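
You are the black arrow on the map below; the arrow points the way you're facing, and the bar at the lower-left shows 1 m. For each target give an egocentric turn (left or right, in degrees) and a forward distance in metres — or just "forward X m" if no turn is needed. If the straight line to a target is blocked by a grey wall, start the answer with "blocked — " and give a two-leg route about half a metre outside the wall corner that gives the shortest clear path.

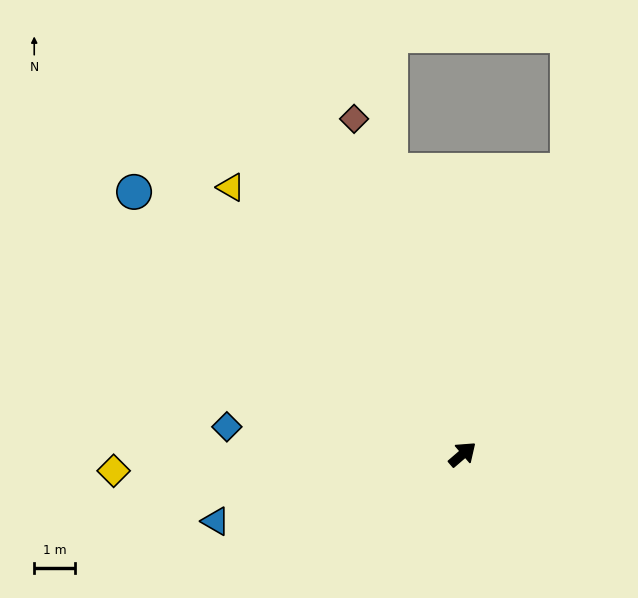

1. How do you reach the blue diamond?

turn left 133°, forward 5.8 m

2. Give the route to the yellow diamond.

turn left 142°, forward 8.6 m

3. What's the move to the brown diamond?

turn left 67°, forward 8.7 m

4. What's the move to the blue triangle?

turn left 154°, forward 6.3 m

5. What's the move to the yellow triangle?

turn left 90°, forward 8.7 m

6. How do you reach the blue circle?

turn left 101°, forward 10.3 m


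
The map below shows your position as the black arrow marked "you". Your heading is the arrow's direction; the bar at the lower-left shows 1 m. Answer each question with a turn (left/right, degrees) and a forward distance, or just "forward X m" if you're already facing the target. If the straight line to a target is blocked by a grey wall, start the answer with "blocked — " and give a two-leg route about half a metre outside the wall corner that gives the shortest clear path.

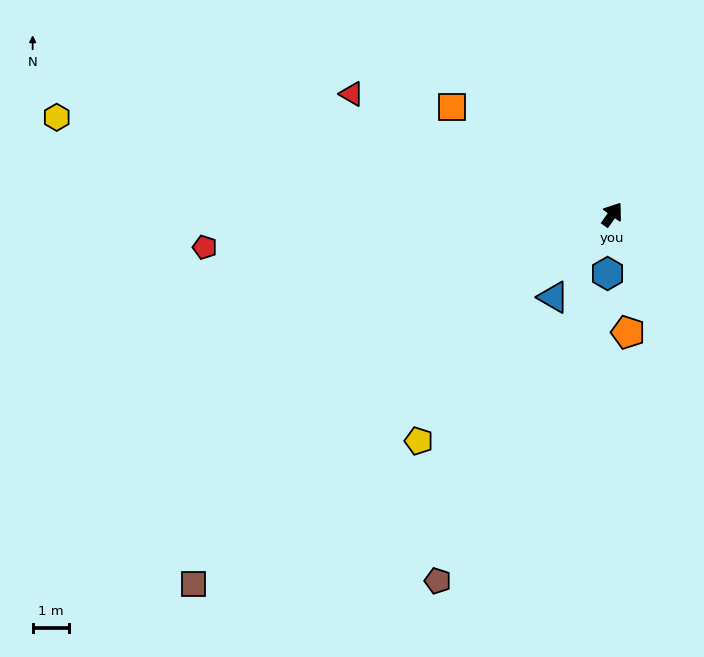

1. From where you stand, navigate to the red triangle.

turn left 100°, forward 7.8 m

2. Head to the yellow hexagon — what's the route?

turn left 115°, forward 15.4 m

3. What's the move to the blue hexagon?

turn right 149°, forward 1.6 m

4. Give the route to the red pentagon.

turn left 130°, forward 11.1 m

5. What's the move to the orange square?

turn left 91°, forward 5.2 m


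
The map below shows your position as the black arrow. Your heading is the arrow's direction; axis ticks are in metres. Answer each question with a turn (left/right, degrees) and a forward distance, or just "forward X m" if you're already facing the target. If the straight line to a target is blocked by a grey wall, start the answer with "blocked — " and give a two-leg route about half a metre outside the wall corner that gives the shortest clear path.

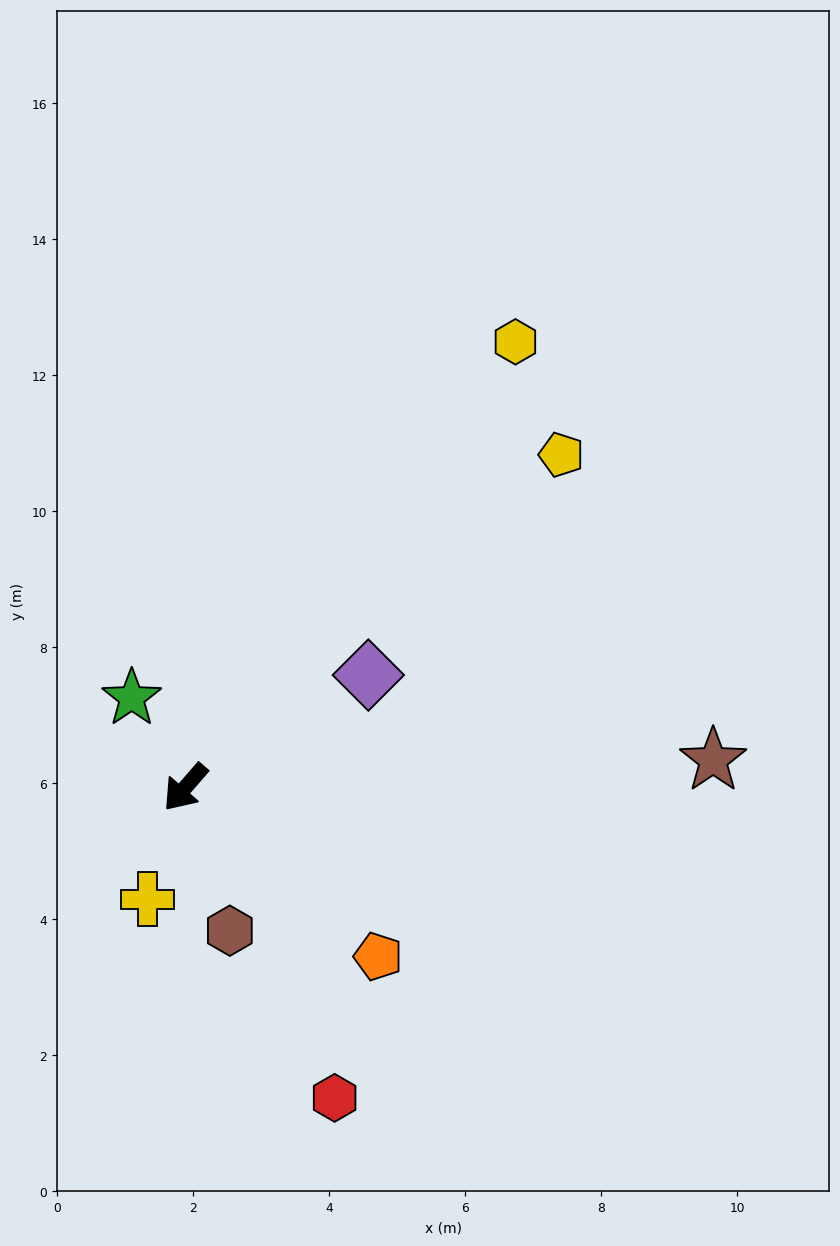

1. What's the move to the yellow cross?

turn left 22°, forward 1.7 m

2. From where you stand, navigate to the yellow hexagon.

turn right 176°, forward 8.2 m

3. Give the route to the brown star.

turn left 134°, forward 7.8 m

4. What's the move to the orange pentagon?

turn left 90°, forward 3.8 m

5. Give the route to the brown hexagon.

turn left 58°, forward 2.2 m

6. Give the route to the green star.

turn right 108°, forward 1.5 m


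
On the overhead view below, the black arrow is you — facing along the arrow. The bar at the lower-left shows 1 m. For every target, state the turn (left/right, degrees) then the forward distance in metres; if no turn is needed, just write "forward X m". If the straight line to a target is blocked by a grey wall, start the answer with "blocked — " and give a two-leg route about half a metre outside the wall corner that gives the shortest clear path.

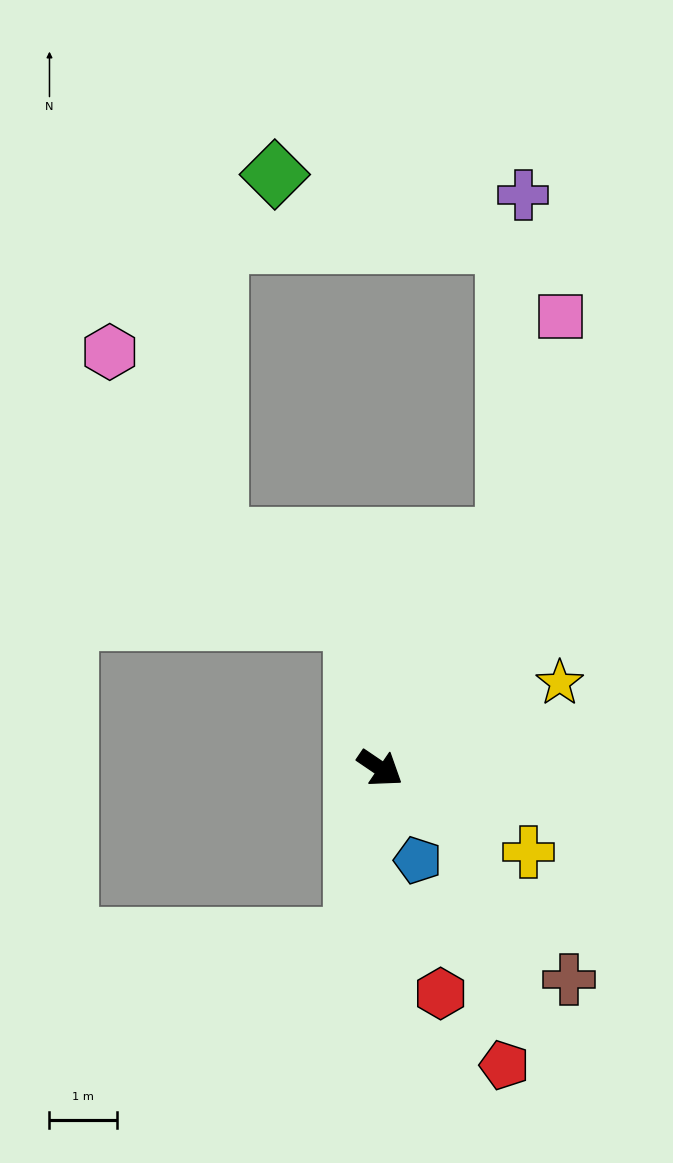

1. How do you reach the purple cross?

blocked — turn left 96°, forward 3.9 m, then turn left 25°, forward 5.1 m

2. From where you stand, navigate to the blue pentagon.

turn right 34°, forward 1.5 m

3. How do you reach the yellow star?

turn left 60°, forward 3.0 m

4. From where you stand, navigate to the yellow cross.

turn left 5°, forward 2.5 m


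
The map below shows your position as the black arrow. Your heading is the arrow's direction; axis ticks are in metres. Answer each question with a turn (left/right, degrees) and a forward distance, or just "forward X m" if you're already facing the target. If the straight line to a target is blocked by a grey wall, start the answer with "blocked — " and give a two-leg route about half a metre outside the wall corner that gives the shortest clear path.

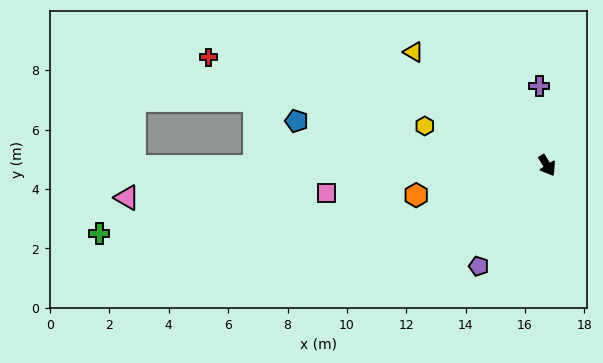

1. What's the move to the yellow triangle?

turn right 162°, forward 5.9 m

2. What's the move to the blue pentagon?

turn right 132°, forward 8.6 m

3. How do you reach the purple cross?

turn left 154°, forward 2.7 m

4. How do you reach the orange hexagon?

turn right 109°, forward 4.5 m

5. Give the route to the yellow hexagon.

turn right 140°, forward 4.3 m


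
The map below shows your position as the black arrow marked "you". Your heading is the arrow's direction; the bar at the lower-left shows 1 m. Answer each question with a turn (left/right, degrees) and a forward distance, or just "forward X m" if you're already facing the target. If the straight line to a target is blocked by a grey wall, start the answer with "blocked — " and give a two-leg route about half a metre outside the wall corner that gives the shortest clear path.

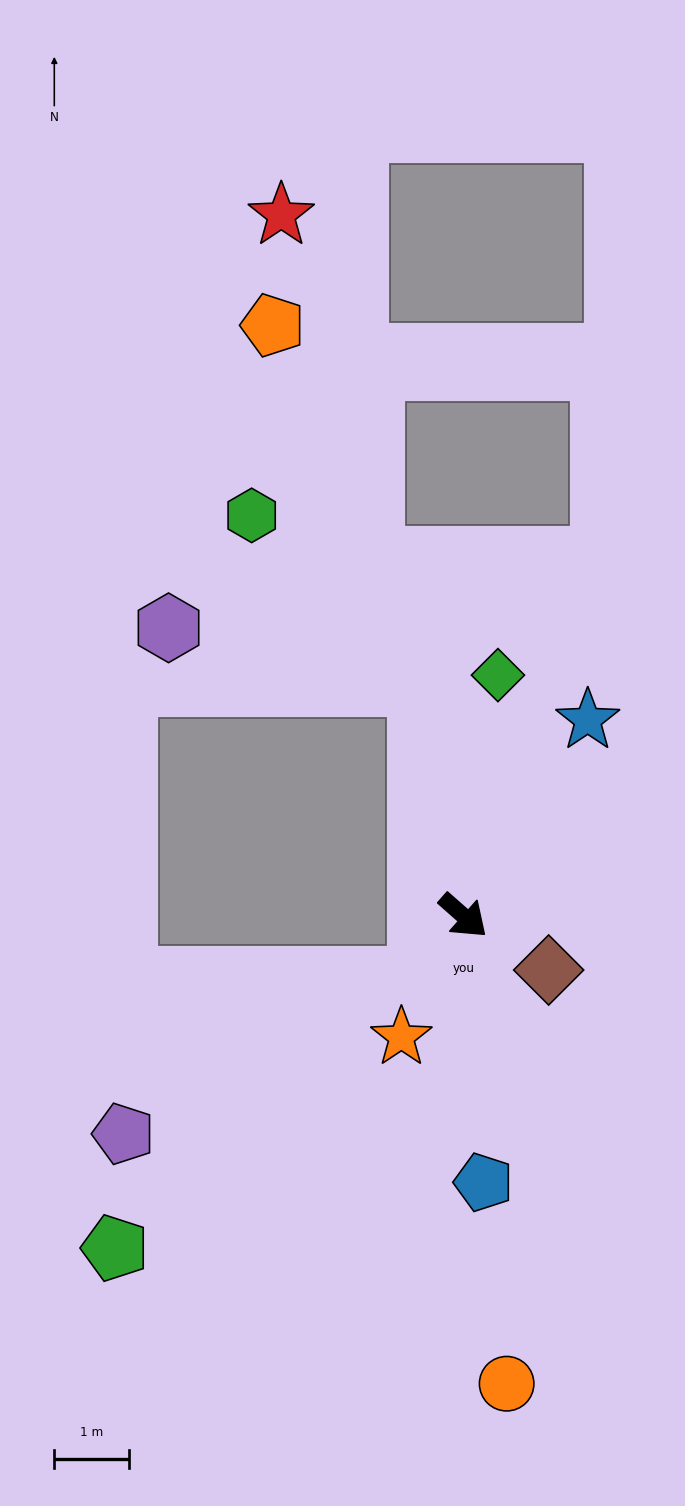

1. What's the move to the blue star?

turn left 99°, forward 3.1 m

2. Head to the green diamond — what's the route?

turn left 123°, forward 3.3 m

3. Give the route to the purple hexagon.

blocked — turn left 142°, forward 3.2 m, then turn left 67°, forward 3.5 m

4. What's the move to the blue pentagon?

turn right 44°, forward 3.6 m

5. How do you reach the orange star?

turn right 76°, forward 1.8 m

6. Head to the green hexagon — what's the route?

blocked — turn left 142°, forward 3.2 m, then turn left 34°, forward 3.2 m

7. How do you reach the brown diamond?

turn left 9°, forward 1.4 m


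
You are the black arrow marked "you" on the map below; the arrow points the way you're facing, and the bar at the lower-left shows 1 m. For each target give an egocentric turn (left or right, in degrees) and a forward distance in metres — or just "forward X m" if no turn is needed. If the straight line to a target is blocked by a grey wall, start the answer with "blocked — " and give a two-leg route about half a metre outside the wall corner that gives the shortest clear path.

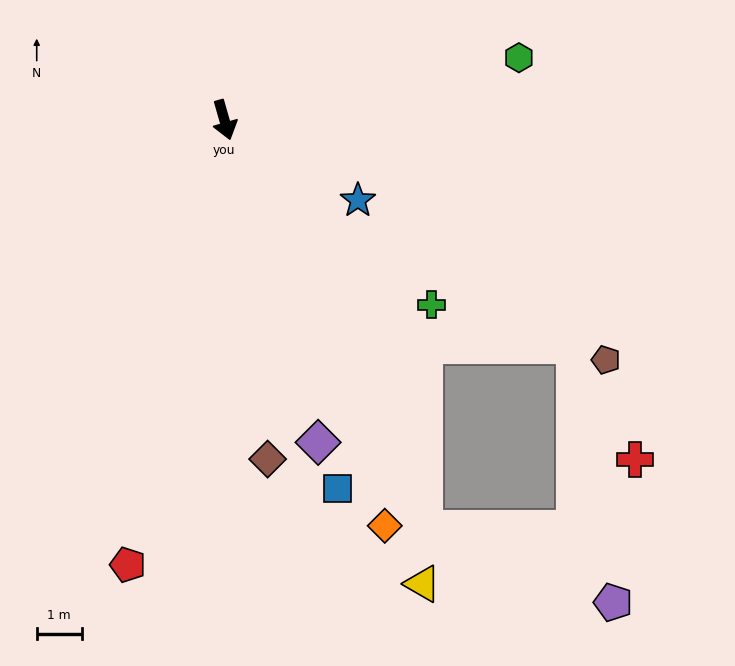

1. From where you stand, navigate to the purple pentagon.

blocked — turn left 10°, forward 10.2 m, then turn left 43°, forward 4.5 m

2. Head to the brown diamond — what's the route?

turn right 9°, forward 7.6 m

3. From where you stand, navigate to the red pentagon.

turn right 28°, forward 10.2 m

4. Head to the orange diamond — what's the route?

turn left 6°, forward 9.7 m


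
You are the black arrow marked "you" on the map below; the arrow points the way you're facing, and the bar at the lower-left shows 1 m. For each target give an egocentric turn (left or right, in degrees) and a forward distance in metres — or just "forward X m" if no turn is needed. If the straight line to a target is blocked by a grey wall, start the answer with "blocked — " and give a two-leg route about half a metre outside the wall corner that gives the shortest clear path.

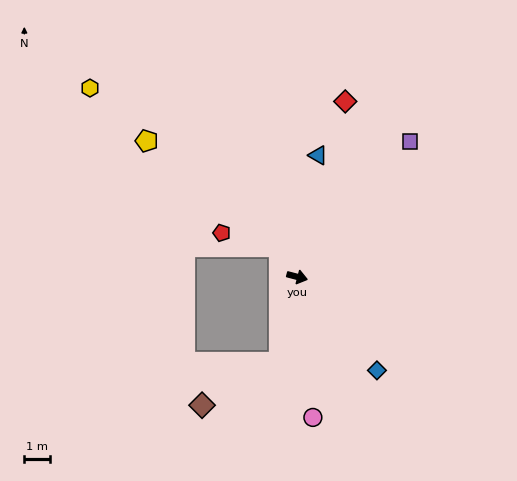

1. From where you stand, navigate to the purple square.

turn left 65°, forward 7.0 m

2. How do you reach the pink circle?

turn right 69°, forward 5.6 m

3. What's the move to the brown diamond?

blocked — turn right 87°, forward 3.5 m, then turn right 50°, forward 3.5 m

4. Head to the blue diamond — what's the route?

turn right 35°, forward 4.9 m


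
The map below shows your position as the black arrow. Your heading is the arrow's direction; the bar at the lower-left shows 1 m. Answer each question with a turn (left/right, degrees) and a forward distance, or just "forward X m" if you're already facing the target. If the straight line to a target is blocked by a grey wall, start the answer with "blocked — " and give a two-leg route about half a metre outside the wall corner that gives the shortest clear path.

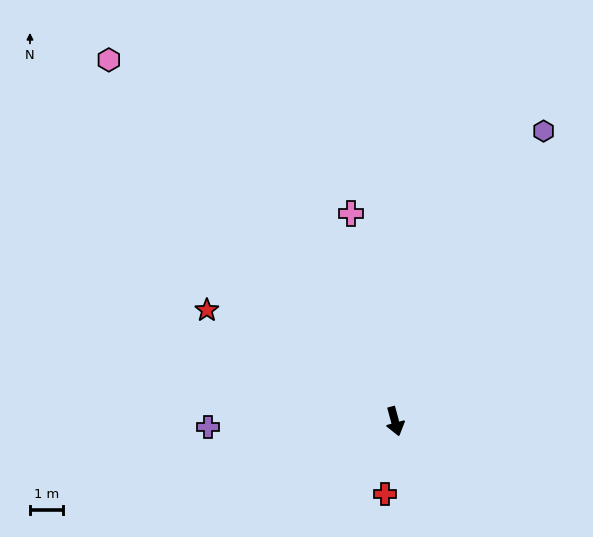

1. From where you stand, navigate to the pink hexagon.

turn right 157°, forward 14.1 m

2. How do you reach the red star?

turn right 136°, forward 6.7 m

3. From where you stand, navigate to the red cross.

turn right 23°, forward 2.2 m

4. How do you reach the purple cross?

turn right 103°, forward 5.7 m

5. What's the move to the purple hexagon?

turn left 138°, forward 10.0 m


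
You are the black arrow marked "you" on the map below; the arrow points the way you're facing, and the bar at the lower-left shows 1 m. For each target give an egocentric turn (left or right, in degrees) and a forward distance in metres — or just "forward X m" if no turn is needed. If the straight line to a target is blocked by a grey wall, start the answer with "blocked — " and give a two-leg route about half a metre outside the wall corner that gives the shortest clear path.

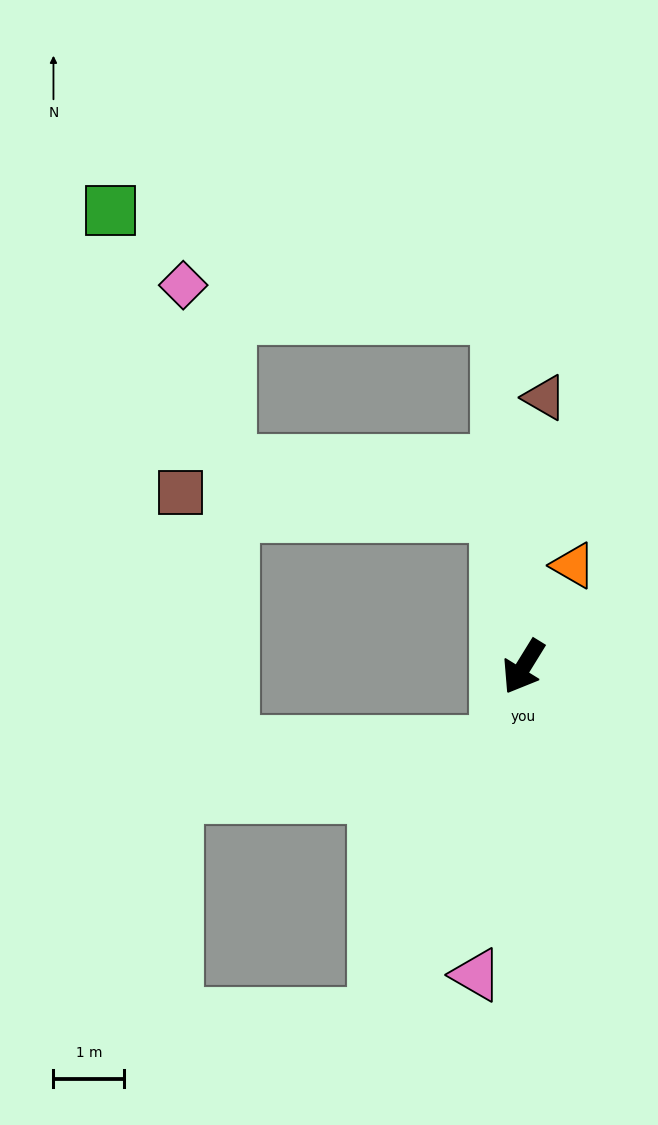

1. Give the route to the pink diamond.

blocked — turn right 145°, forward 5.0 m, then turn left 81°, forward 4.5 m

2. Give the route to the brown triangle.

turn right 153°, forward 3.8 m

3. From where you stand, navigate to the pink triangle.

turn left 23°, forward 4.4 m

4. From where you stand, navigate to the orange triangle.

turn right 174°, forward 1.6 m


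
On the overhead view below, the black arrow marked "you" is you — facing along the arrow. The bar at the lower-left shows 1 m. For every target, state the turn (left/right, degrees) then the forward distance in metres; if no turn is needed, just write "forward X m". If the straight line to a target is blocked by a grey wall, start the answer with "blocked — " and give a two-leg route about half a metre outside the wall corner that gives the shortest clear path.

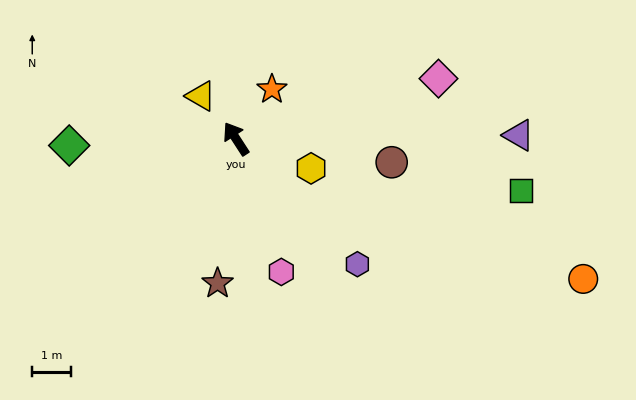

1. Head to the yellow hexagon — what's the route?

turn right 144°, forward 2.1 m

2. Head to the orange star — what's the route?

turn right 69°, forward 1.6 m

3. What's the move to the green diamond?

turn left 59°, forward 4.3 m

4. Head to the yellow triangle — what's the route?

turn left 7°, forward 1.4 m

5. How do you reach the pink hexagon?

turn left 166°, forward 3.6 m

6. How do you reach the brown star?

turn left 140°, forward 3.8 m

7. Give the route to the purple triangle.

turn right 122°, forward 7.3 m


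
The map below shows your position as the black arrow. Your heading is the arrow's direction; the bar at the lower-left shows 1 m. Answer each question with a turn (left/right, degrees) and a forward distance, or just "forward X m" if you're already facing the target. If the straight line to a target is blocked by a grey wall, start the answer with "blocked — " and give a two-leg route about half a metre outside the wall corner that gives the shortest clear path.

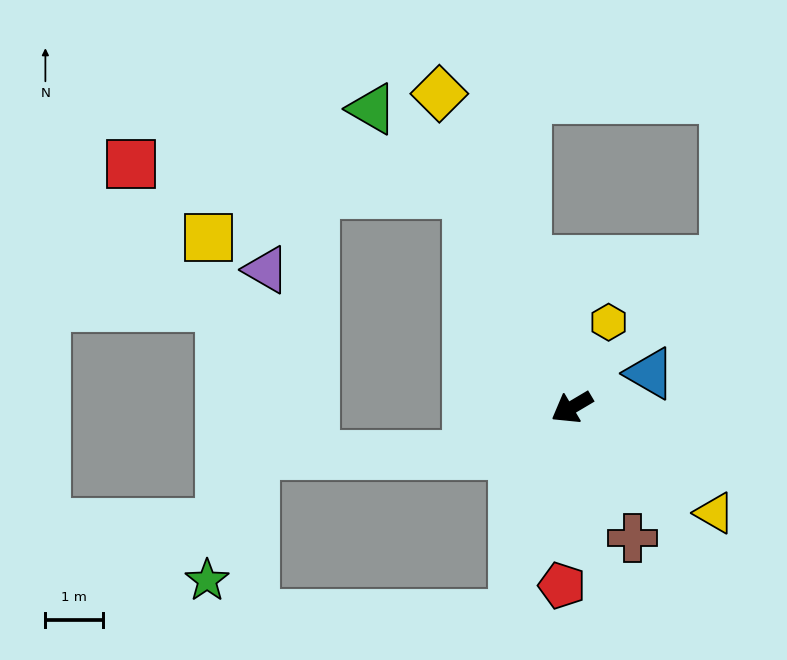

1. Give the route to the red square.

blocked — turn right 95°, forward 4.1 m, then turn left 59°, forward 5.8 m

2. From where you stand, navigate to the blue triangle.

turn left 173°, forward 1.5 m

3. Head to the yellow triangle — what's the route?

turn left 113°, forward 3.1 m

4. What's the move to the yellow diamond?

turn right 98°, forward 5.9 m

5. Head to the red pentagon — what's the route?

turn left 56°, forward 3.1 m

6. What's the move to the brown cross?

turn left 84°, forward 2.5 m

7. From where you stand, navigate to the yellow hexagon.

turn right 144°, forward 1.6 m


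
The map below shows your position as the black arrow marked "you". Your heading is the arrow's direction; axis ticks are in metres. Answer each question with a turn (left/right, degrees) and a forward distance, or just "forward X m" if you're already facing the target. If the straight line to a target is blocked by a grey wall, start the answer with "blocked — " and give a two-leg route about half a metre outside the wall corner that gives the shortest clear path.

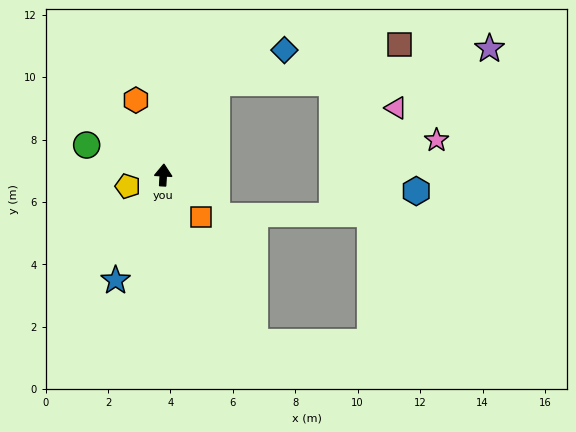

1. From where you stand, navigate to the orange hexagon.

turn left 23°, forward 2.6 m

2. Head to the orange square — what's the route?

turn right 134°, forward 1.8 m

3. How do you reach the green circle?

turn left 72°, forward 2.6 m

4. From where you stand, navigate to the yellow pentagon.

turn left 111°, forward 1.2 m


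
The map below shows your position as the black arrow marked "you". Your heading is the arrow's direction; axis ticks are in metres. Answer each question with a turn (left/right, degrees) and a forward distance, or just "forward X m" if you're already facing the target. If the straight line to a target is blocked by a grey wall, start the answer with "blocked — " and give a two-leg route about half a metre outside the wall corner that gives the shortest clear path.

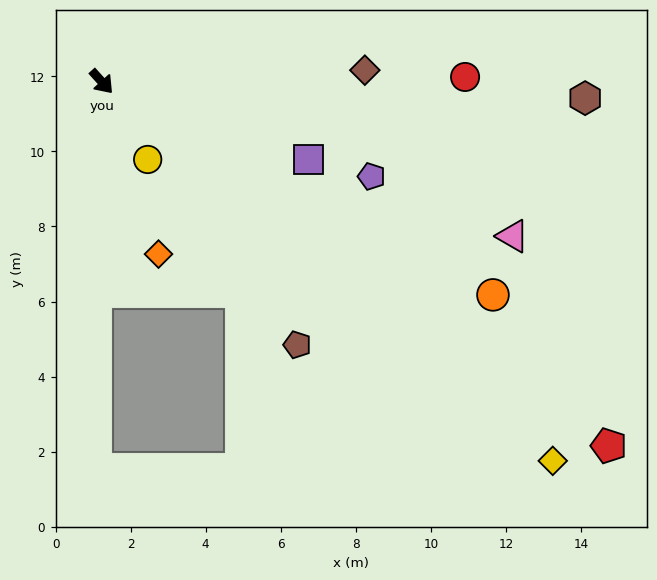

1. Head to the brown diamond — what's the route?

turn left 51°, forward 7.0 m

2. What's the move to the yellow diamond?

turn left 8°, forward 15.7 m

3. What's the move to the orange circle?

turn left 19°, forward 11.9 m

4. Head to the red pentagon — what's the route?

turn left 12°, forward 16.6 m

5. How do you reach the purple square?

turn left 27°, forward 5.9 m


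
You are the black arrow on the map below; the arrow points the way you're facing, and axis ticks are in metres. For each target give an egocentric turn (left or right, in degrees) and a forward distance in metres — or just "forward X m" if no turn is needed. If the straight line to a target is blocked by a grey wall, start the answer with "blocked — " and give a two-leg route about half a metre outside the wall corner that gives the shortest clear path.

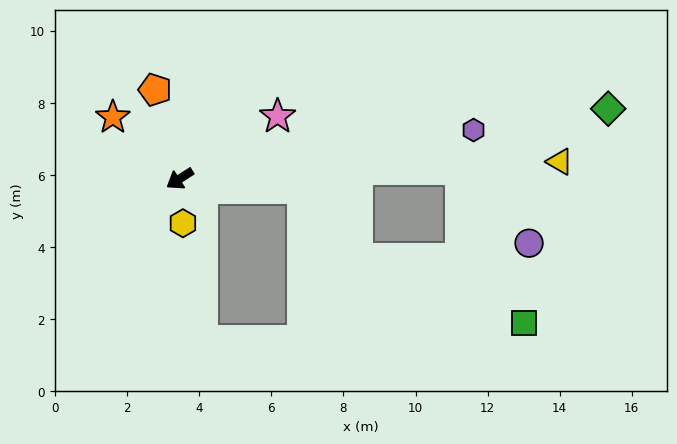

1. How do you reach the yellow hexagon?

turn left 61°, forward 1.2 m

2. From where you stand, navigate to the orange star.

turn right 75°, forward 2.5 m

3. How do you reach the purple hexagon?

turn left 157°, forward 8.3 m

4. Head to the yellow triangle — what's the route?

turn left 150°, forward 10.6 m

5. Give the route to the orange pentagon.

turn right 107°, forward 2.6 m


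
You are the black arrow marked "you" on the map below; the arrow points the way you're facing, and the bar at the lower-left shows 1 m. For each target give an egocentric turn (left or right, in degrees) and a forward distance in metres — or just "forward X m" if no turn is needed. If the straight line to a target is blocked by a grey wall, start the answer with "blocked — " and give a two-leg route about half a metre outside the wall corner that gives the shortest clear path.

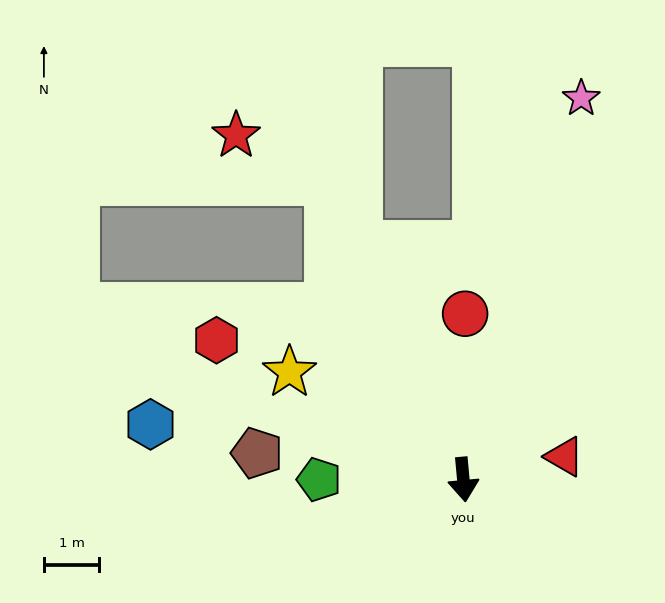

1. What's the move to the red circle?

turn left 174°, forward 3.0 m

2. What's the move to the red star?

blocked — turn right 161°, forward 5.9 m, then turn left 39°, forward 1.9 m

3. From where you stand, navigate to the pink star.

turn left 158°, forward 7.2 m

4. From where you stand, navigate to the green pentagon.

turn right 95°, forward 2.6 m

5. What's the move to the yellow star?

turn right 127°, forward 3.7 m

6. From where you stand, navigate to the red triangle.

turn left 98°, forward 1.9 m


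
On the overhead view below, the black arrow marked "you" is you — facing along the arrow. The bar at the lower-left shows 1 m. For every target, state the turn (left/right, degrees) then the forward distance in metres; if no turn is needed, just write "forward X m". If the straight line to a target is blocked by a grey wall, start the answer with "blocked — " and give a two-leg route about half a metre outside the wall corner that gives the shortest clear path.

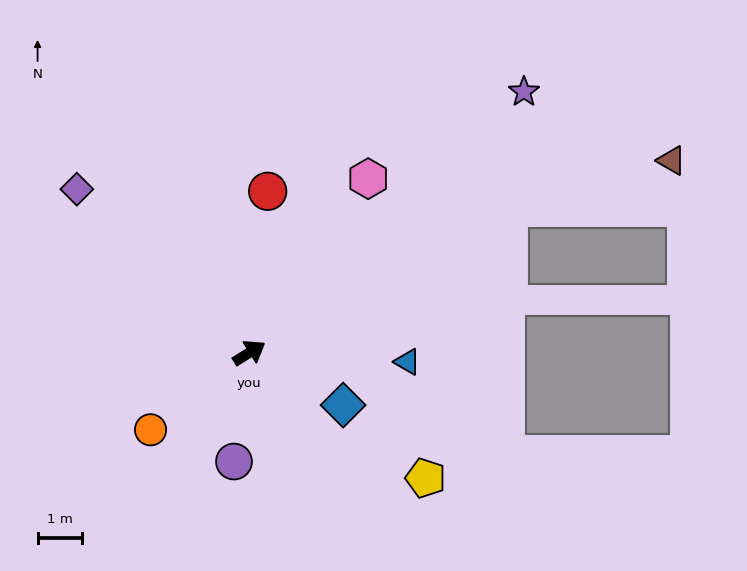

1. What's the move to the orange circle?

turn right 174°, forward 2.8 m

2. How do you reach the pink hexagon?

turn left 24°, forward 4.7 m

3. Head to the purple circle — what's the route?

turn right 130°, forward 2.5 m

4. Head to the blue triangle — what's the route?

turn right 35°, forward 3.5 m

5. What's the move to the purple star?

turn left 12°, forward 8.5 m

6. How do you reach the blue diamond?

turn right 61°, forward 2.4 m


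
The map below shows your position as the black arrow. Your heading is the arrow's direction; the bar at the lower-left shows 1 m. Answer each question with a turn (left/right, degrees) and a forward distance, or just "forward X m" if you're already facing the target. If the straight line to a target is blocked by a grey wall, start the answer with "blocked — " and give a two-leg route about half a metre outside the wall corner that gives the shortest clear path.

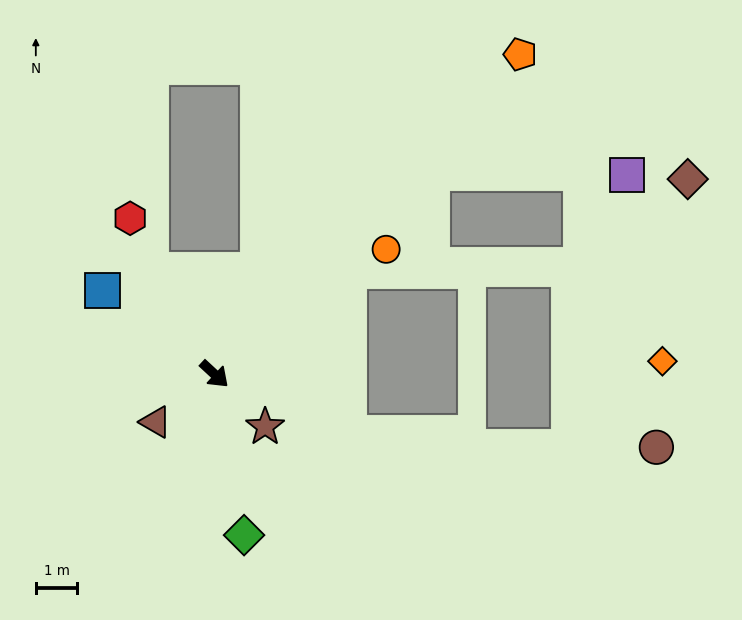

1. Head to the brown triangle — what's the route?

turn right 98°, forward 1.8 m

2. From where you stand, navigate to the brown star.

turn right 3°, forward 1.8 m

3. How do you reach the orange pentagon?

turn left 89°, forward 10.6 m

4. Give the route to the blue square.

turn right 174°, forward 3.3 m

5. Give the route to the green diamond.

turn right 37°, forward 3.9 m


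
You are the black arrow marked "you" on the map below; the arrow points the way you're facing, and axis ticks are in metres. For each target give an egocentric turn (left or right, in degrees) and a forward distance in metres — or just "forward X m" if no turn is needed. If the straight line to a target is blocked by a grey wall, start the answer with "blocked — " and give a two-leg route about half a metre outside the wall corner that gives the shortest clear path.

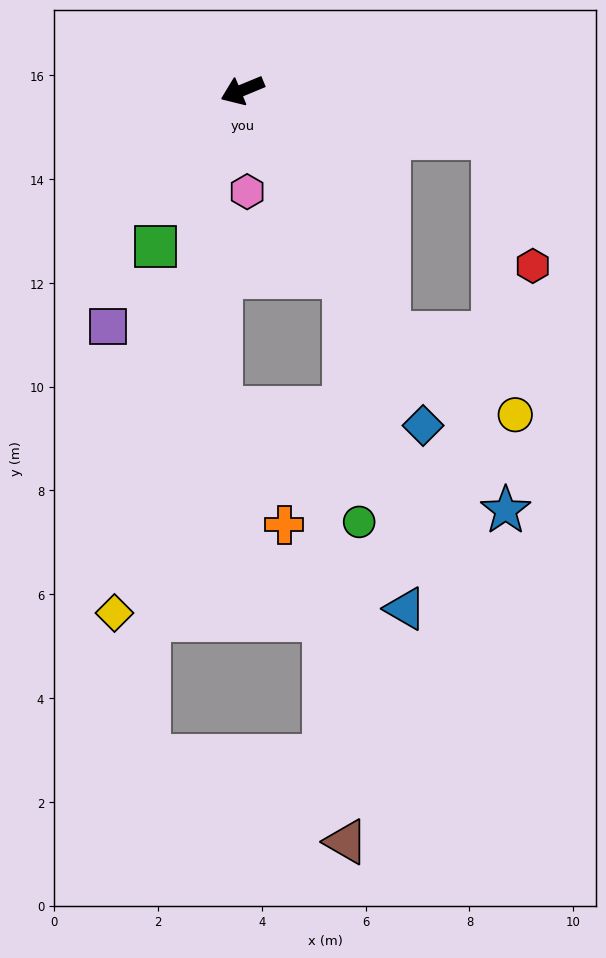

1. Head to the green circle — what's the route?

blocked — turn left 96°, forward 4.1 m, then turn right 25°, forward 4.7 m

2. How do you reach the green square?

turn left 38°, forward 3.4 m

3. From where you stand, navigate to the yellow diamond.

turn left 54°, forward 10.4 m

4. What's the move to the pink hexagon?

turn left 70°, forward 2.0 m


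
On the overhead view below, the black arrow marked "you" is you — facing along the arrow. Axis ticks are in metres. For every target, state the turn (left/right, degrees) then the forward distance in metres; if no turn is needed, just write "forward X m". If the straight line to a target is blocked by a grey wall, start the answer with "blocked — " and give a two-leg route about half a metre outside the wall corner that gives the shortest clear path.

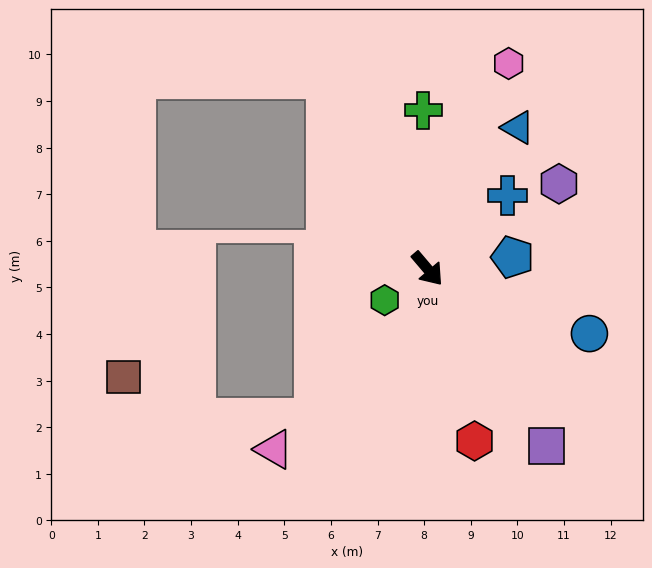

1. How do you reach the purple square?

turn right 6°, forward 4.6 m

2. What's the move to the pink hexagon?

turn left 118°, forward 4.7 m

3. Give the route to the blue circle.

turn left 28°, forward 3.7 m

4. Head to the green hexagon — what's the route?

turn right 94°, forward 1.1 m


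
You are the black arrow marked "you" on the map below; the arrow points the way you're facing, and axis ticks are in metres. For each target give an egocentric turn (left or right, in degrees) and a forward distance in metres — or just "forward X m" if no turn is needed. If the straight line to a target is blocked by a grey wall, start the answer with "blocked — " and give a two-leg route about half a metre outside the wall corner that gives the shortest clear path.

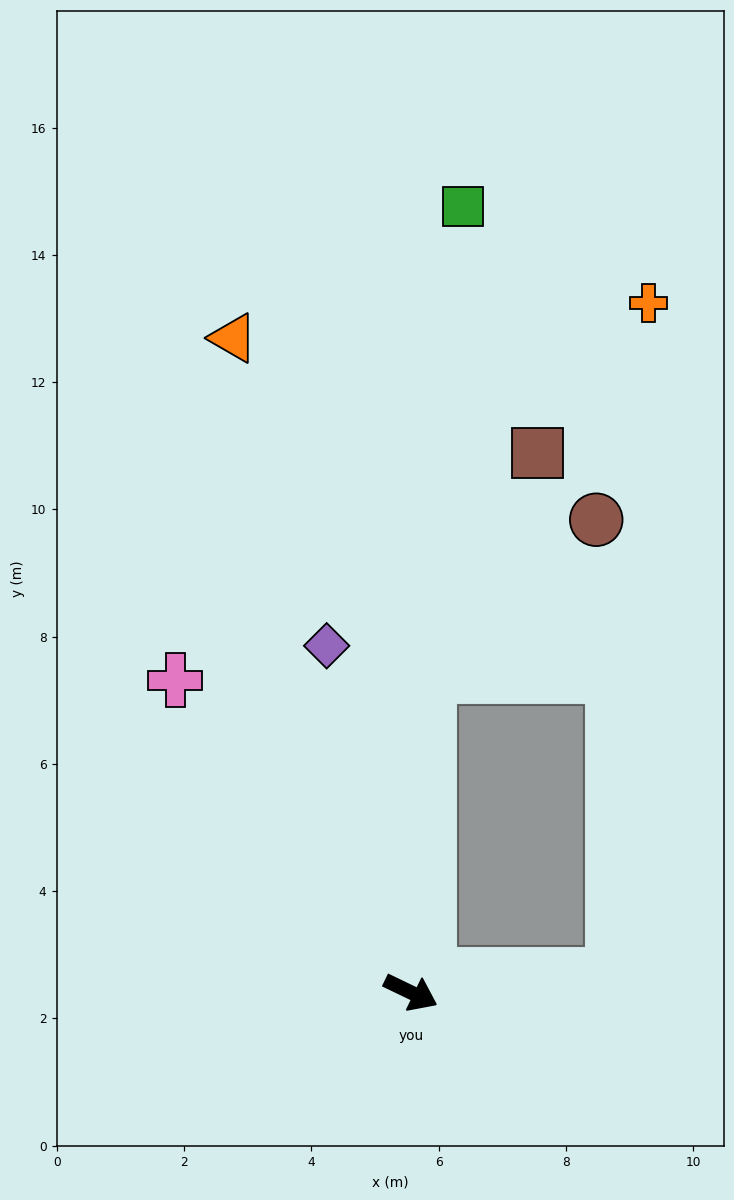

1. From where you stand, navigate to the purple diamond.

turn left 129°, forward 5.6 m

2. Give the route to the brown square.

blocked — turn left 112°, forward 5.0 m, then turn right 22°, forward 3.9 m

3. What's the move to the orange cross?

blocked — turn left 31°, forward 3.2 m, then turn left 82°, forward 10.6 m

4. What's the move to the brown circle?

blocked — turn left 112°, forward 5.0 m, then turn right 43°, forward 3.6 m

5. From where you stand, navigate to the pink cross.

turn left 153°, forward 6.1 m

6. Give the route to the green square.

turn left 112°, forward 12.4 m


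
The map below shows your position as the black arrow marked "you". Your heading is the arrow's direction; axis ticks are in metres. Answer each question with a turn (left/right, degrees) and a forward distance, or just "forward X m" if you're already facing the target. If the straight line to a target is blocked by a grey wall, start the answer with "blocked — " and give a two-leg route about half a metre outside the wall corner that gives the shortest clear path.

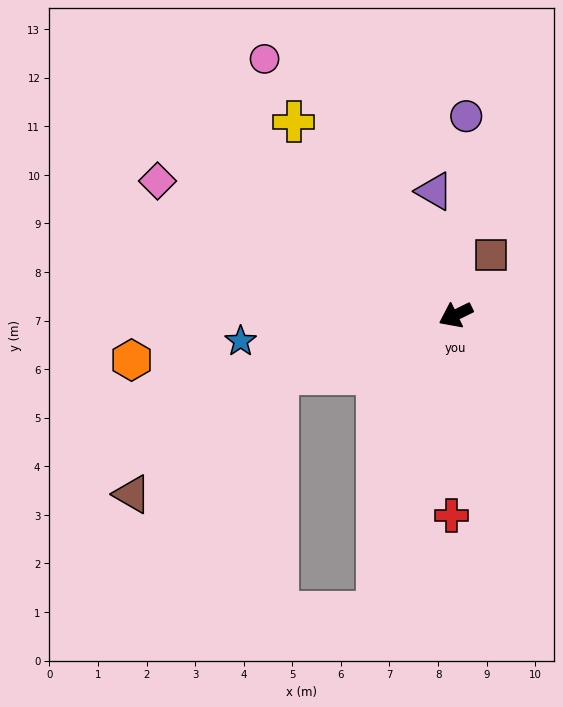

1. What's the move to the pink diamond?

turn right 50°, forward 6.7 m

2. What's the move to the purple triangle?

turn right 106°, forward 2.6 m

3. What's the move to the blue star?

turn right 19°, forward 4.5 m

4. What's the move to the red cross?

turn left 63°, forward 4.1 m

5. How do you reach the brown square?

turn right 147°, forward 1.4 m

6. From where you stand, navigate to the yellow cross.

turn right 76°, forward 5.2 m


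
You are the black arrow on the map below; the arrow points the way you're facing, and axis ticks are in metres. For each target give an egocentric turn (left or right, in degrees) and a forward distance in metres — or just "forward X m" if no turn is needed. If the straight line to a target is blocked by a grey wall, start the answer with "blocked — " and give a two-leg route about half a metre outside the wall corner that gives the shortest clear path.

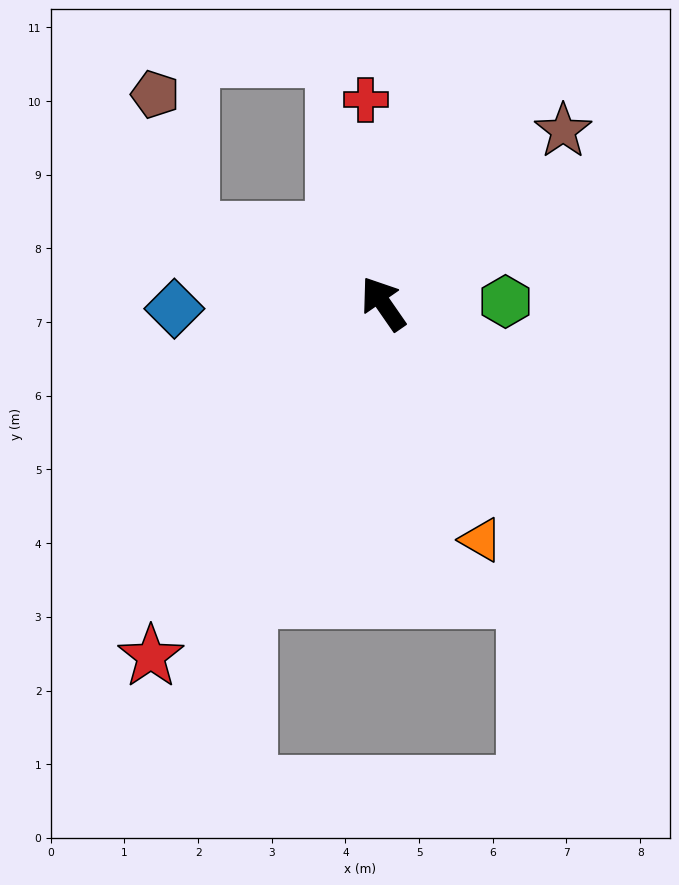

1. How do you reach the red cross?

turn right 30°, forward 2.8 m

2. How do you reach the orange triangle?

turn left 168°, forward 3.5 m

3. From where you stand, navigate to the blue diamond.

turn left 57°, forward 2.8 m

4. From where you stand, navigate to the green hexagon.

turn right 124°, forward 1.7 m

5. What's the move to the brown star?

turn right 81°, forward 3.4 m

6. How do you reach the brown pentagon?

blocked — turn left 36°, forward 2.8 m, then turn right 57°, forward 1.9 m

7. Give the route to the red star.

turn left 112°, forward 5.7 m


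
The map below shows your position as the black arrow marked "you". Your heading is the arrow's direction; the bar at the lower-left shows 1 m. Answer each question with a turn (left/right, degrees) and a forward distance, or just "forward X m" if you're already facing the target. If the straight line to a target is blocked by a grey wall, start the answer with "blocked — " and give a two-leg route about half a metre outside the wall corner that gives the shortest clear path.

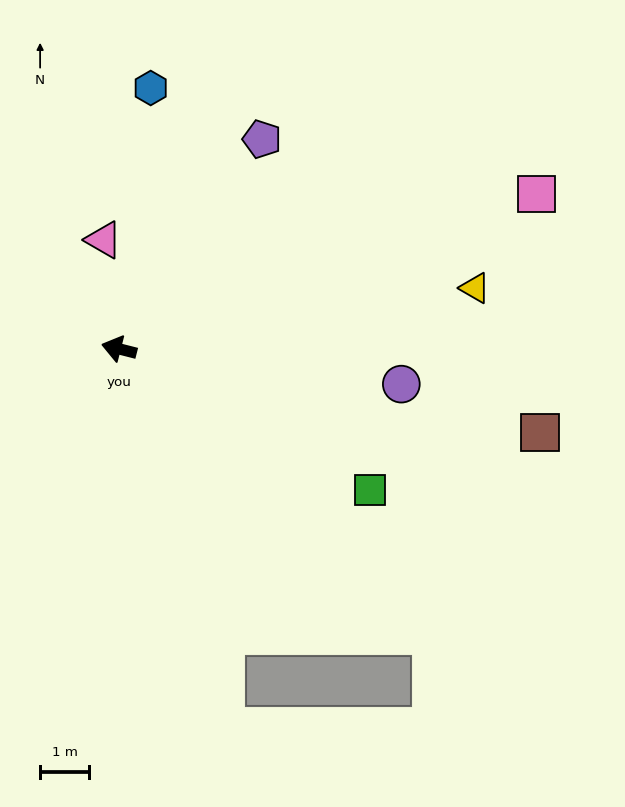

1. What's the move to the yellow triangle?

turn right 156°, forward 7.4 m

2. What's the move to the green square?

turn left 165°, forward 5.9 m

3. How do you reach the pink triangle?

turn right 68°, forward 2.3 m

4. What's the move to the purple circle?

turn right 173°, forward 5.8 m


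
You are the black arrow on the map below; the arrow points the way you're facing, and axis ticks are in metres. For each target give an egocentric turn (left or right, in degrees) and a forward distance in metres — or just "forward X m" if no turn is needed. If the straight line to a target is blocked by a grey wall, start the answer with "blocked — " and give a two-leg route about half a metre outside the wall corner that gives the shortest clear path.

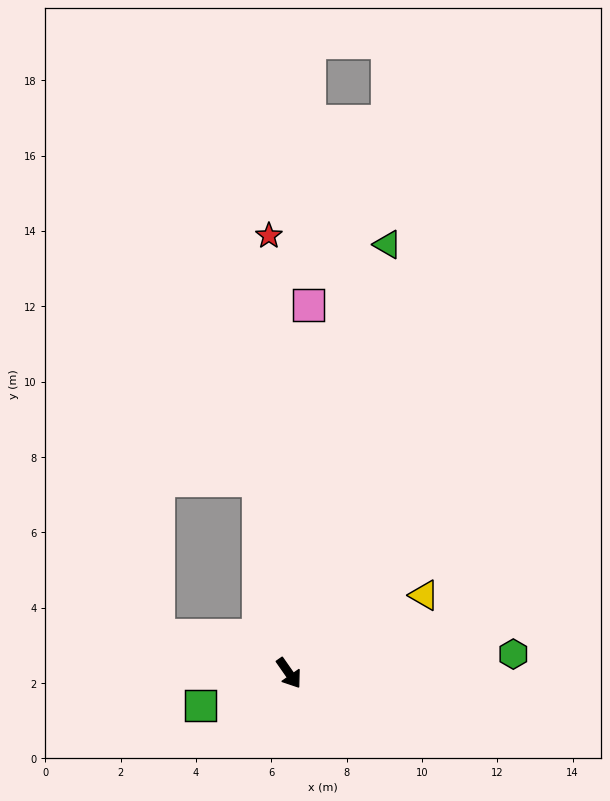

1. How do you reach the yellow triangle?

turn left 85°, forward 4.1 m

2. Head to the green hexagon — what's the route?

turn left 60°, forward 6.0 m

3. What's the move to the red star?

turn left 148°, forward 11.6 m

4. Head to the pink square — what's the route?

turn left 142°, forward 9.8 m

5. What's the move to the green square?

turn right 105°, forward 2.5 m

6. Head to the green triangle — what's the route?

turn left 132°, forward 11.7 m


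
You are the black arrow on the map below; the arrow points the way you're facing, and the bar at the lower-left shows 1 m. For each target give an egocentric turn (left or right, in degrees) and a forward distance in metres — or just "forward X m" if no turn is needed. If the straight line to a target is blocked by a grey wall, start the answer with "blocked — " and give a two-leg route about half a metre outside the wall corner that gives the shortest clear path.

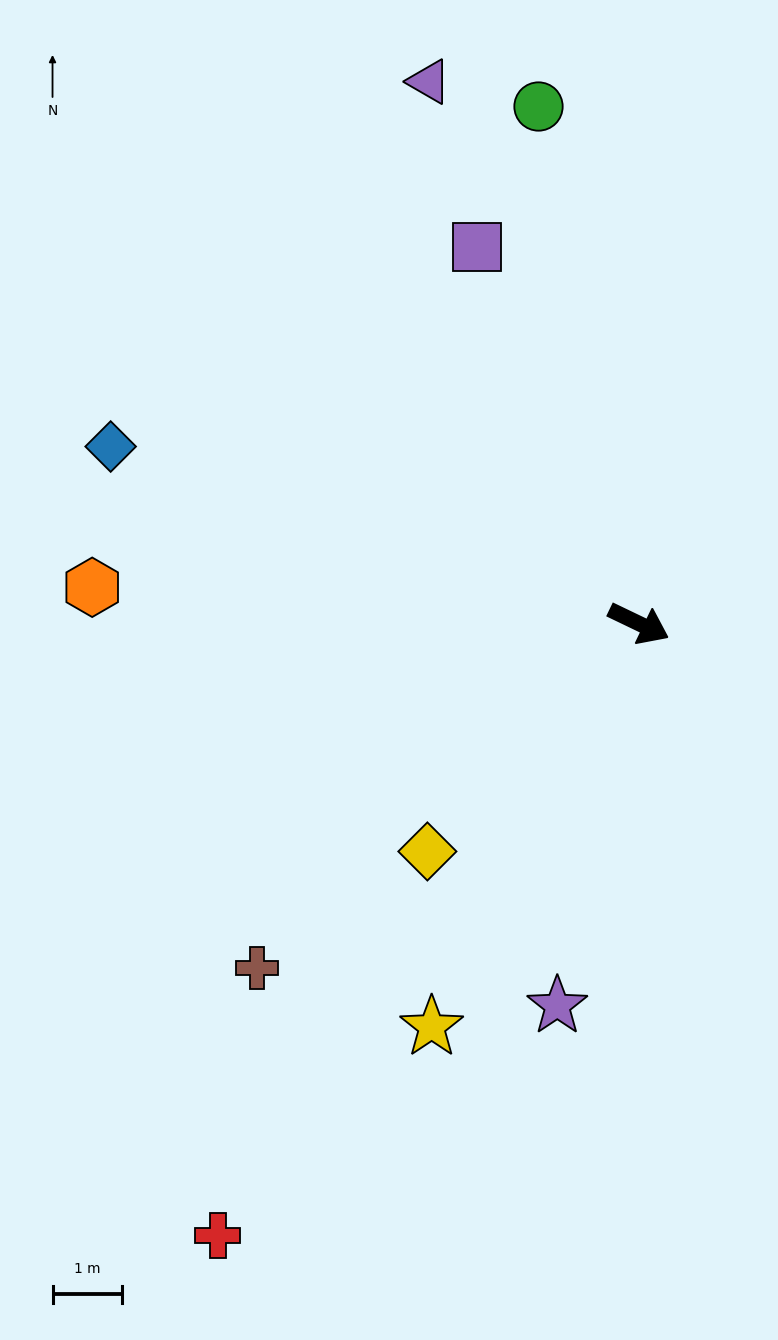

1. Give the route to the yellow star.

turn right 92°, forward 6.6 m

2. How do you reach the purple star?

turn right 76°, forward 5.6 m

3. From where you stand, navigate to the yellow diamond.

turn right 107°, forward 4.5 m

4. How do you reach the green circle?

turn left 127°, forward 7.6 m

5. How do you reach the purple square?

turn left 139°, forward 5.9 m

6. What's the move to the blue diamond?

turn right 173°, forward 8.0 m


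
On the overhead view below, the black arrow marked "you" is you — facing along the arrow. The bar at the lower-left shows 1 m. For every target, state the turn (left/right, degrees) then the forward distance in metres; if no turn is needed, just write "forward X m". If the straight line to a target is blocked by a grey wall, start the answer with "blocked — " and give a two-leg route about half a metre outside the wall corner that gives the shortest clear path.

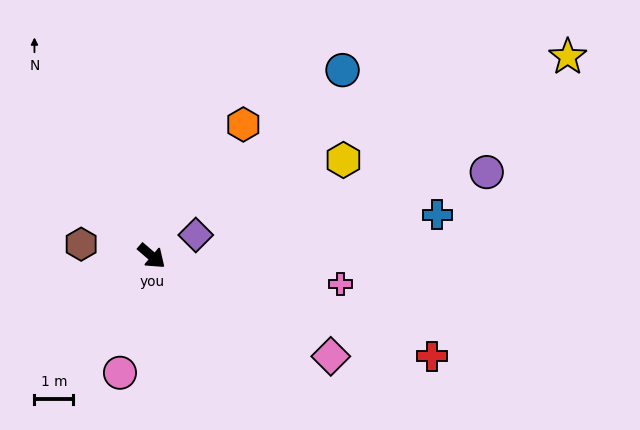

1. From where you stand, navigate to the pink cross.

turn left 32°, forward 4.9 m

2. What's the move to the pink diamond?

turn left 11°, forward 5.3 m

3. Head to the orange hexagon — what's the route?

turn left 96°, forward 4.1 m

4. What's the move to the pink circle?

turn right 65°, forward 3.1 m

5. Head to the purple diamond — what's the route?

turn left 66°, forward 1.3 m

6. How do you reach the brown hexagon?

turn right 149°, forward 1.8 m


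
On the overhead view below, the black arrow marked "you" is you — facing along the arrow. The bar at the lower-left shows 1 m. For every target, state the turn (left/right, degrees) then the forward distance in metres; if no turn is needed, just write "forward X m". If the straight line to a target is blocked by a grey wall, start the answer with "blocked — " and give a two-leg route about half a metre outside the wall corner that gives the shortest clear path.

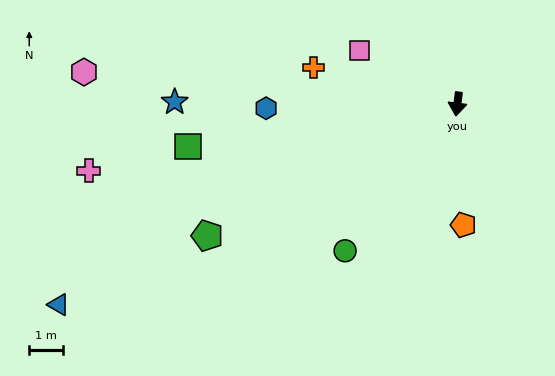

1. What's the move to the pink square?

turn right 111°, forward 3.3 m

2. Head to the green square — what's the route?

turn right 74°, forward 8.1 m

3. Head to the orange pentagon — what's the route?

turn left 10°, forward 3.6 m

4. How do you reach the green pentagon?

turn right 55°, forward 8.4 m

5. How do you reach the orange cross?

turn right 97°, forward 4.4 m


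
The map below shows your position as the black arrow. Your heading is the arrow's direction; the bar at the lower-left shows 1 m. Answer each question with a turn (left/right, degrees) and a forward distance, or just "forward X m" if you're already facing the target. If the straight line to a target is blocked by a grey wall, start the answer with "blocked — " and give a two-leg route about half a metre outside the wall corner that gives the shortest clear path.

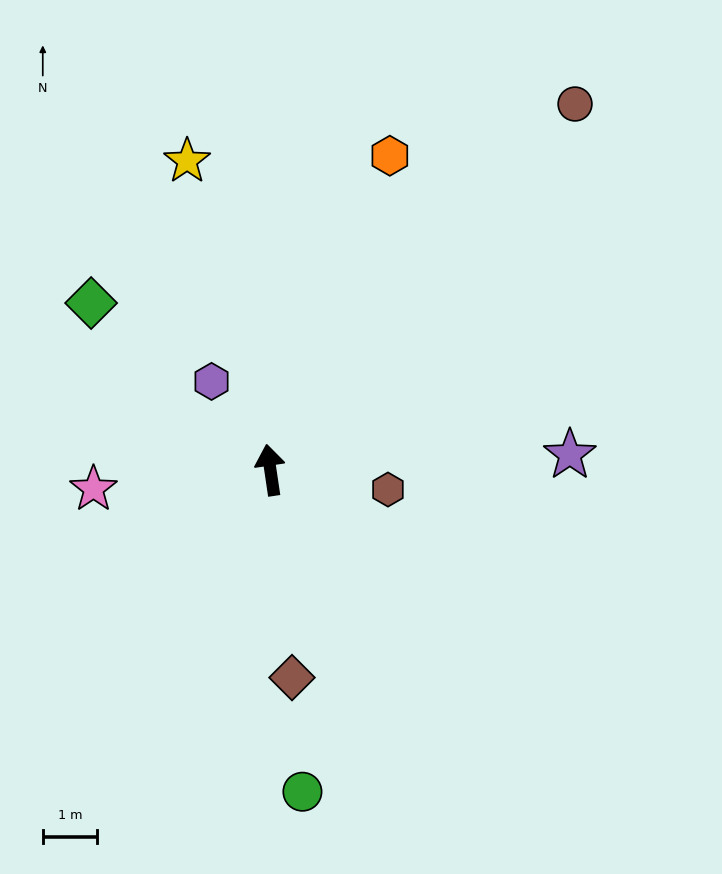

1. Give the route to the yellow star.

turn left 7°, forward 5.9 m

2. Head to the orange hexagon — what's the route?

turn right 29°, forward 6.2 m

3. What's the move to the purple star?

turn right 96°, forward 5.5 m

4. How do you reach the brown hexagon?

turn right 108°, forward 2.2 m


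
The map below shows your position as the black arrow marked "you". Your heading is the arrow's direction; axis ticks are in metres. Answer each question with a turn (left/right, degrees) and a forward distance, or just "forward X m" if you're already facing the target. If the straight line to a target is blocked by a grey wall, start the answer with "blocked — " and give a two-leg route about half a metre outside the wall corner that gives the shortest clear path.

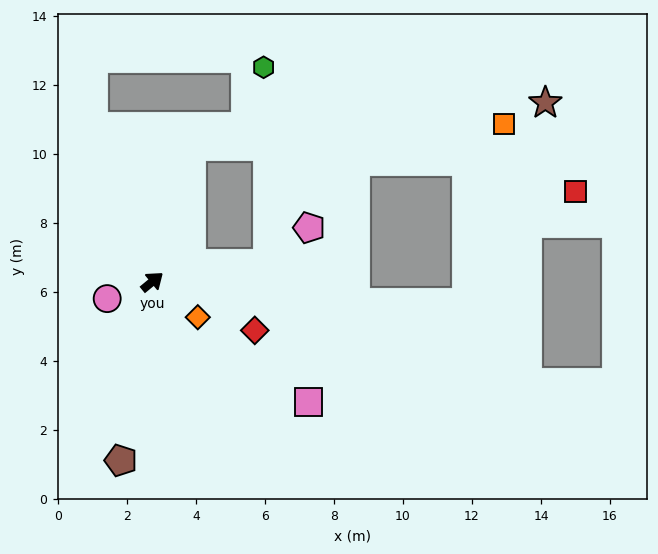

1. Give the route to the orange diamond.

turn right 77°, forward 1.7 m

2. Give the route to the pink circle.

turn left 161°, forward 1.4 m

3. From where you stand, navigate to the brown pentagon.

turn right 139°, forward 5.3 m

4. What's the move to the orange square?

blocked — turn left 34°, forward 4.1 m, then turn right 69°, forward 9.1 m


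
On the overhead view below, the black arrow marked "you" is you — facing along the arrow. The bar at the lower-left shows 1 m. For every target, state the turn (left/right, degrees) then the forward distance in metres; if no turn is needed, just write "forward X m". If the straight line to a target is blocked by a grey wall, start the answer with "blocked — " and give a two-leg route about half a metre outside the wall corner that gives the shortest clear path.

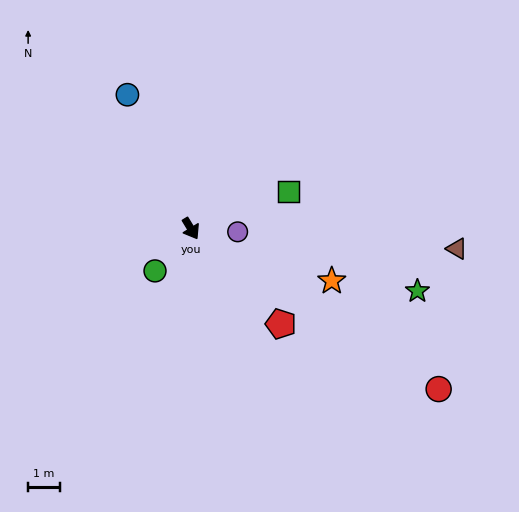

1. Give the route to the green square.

turn left 79°, forward 3.3 m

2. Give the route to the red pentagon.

turn left 12°, forward 4.1 m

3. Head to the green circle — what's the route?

turn right 72°, forward 1.7 m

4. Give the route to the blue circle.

turn left 174°, forward 4.6 m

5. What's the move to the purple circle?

turn left 55°, forward 1.5 m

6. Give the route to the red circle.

turn left 26°, forward 9.2 m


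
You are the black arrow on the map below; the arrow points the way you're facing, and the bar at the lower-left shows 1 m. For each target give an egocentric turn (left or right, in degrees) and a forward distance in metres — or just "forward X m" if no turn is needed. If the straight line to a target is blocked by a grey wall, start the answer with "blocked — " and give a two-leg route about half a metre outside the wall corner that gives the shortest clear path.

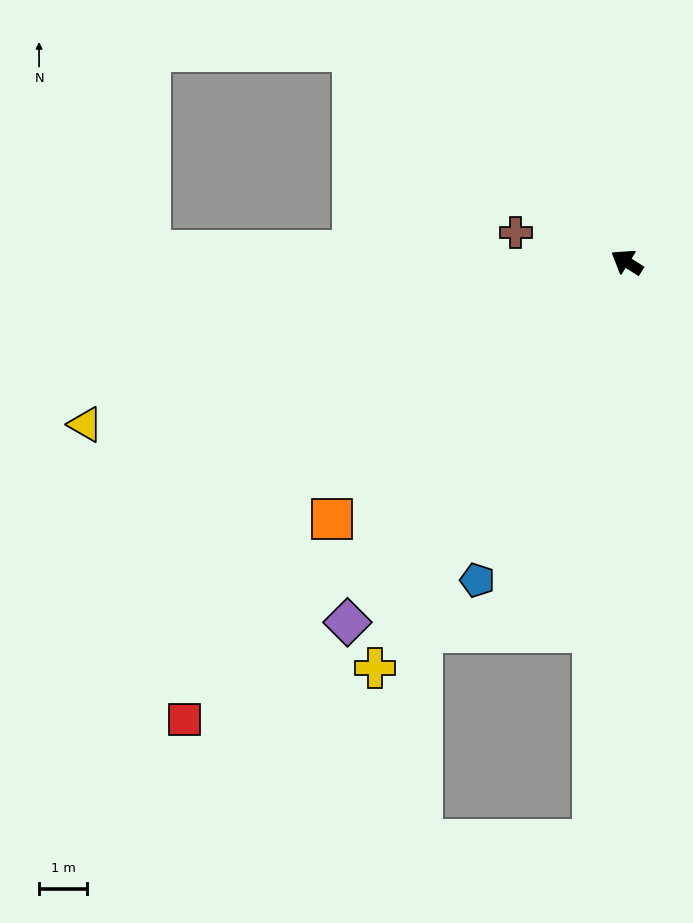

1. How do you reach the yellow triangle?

turn left 49°, forward 11.8 m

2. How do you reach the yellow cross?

turn left 91°, forward 10.0 m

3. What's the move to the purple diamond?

turn left 85°, forward 9.5 m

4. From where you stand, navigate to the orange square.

turn left 74°, forward 8.2 m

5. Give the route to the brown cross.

turn left 18°, forward 2.4 m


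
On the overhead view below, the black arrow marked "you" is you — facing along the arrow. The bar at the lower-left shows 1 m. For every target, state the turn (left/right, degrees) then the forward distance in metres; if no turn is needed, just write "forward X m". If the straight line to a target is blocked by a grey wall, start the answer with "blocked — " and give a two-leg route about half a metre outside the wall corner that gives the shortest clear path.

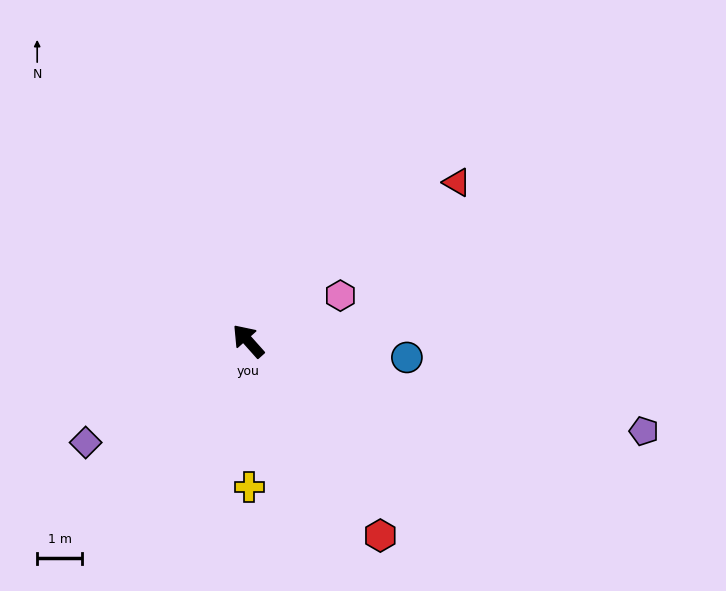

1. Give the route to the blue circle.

turn right 138°, forward 3.5 m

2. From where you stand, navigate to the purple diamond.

turn left 80°, forward 4.2 m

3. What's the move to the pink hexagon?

turn right 106°, forward 2.3 m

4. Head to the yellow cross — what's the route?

turn left 139°, forward 3.2 m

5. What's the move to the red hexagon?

turn left 172°, forward 5.2 m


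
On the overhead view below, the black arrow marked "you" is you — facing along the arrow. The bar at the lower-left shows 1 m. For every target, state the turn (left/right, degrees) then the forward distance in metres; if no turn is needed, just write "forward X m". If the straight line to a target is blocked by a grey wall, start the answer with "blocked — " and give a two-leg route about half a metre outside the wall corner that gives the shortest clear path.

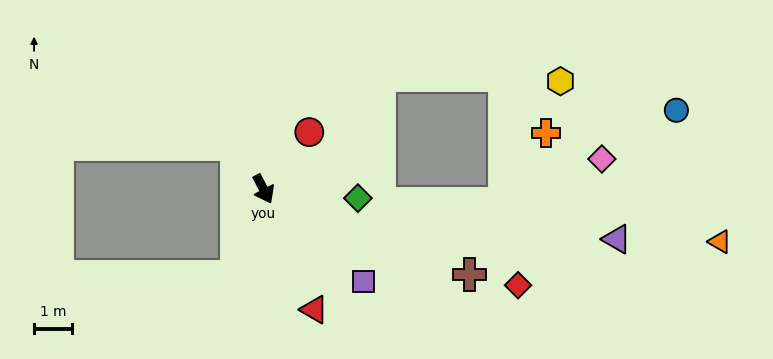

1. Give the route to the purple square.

turn left 20°, forward 3.5 m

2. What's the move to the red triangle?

turn right 5°, forward 3.4 m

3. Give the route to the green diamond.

turn left 57°, forward 2.5 m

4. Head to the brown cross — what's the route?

turn left 40°, forward 5.8 m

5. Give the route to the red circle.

turn left 114°, forward 1.9 m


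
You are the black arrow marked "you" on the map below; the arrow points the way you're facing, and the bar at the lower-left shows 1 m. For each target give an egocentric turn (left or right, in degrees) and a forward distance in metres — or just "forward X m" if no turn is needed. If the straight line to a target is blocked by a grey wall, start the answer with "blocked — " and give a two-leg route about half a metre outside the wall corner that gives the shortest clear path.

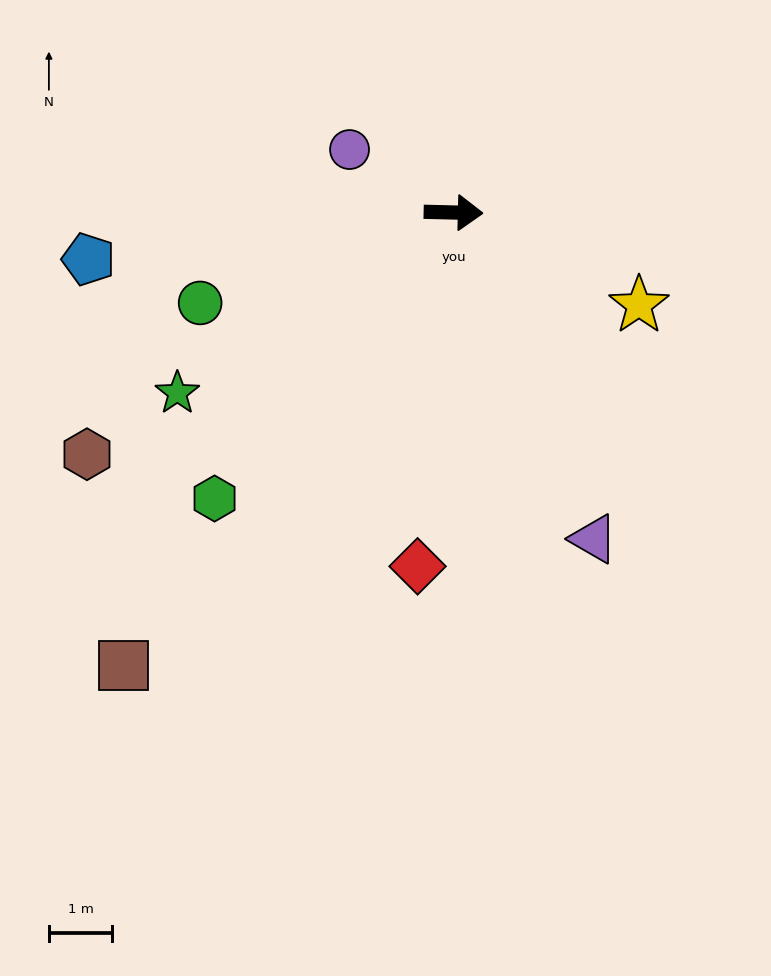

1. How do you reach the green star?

turn right 145°, forward 5.2 m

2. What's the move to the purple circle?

turn left 150°, forward 1.9 m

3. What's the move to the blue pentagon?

turn right 171°, forward 5.8 m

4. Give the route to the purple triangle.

turn right 65°, forward 5.6 m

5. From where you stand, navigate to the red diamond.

turn right 94°, forward 5.6 m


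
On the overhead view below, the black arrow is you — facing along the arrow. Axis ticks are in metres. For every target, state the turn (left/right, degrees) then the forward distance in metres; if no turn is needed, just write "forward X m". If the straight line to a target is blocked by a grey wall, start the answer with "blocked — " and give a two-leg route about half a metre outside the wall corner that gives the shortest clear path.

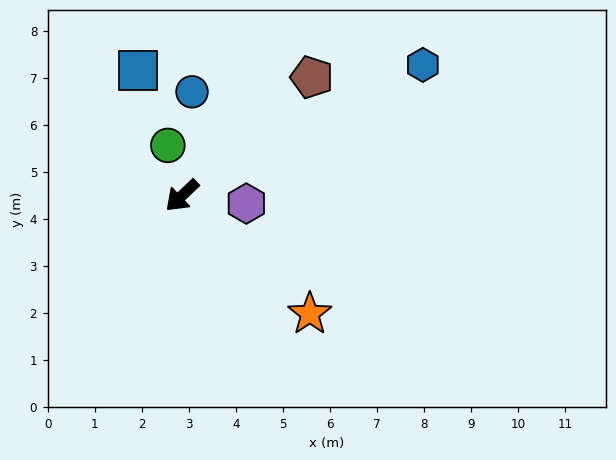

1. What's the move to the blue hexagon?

turn left 165°, forward 5.8 m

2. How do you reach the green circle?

turn right 118°, forward 1.1 m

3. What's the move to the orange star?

turn left 94°, forward 3.7 m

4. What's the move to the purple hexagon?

turn left 130°, forward 1.4 m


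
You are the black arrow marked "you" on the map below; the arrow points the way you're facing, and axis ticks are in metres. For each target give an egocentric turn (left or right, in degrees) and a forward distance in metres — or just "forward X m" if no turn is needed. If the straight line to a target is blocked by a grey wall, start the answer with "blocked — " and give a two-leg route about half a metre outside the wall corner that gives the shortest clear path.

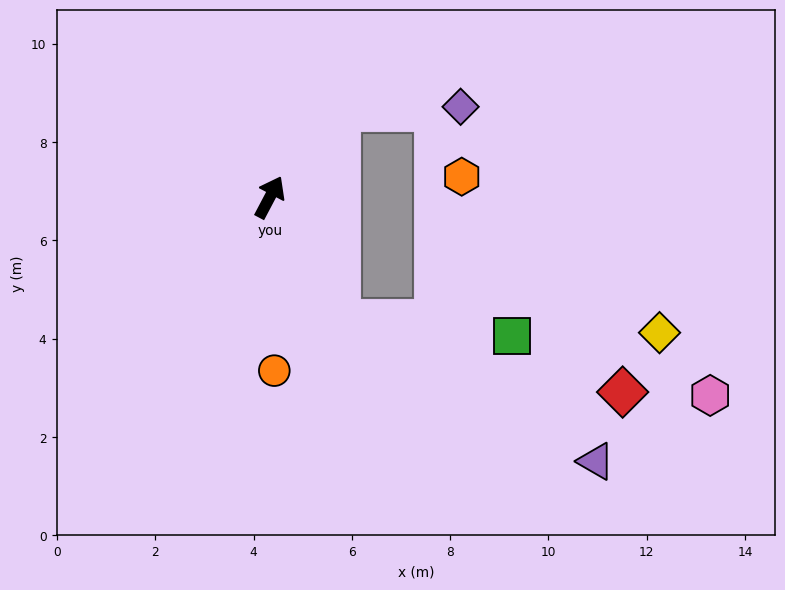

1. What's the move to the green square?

blocked — turn right 122°, forward 2.9 m, then turn left 54°, forward 3.5 m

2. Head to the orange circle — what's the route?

turn right 151°, forward 3.5 m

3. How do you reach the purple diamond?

blocked — turn right 12°, forward 2.3 m, then turn right 48°, forward 2.4 m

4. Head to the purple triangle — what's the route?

blocked — turn right 122°, forward 2.9 m, then turn left 31°, forward 5.9 m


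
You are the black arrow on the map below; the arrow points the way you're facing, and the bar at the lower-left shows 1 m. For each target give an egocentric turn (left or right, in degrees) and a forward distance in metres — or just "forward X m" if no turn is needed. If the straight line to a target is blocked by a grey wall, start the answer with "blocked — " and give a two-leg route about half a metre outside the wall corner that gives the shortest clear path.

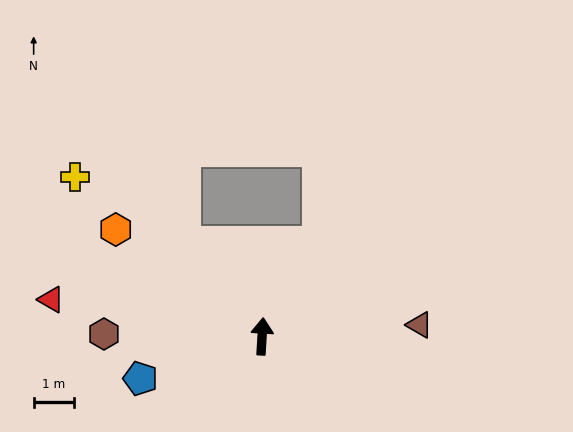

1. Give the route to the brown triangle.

turn right 82°, forward 3.9 m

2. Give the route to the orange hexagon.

turn left 57°, forward 4.5 m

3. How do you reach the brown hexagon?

turn left 93°, forward 3.9 m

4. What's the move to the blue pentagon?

turn left 113°, forward 3.2 m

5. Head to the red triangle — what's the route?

turn left 84°, forward 5.3 m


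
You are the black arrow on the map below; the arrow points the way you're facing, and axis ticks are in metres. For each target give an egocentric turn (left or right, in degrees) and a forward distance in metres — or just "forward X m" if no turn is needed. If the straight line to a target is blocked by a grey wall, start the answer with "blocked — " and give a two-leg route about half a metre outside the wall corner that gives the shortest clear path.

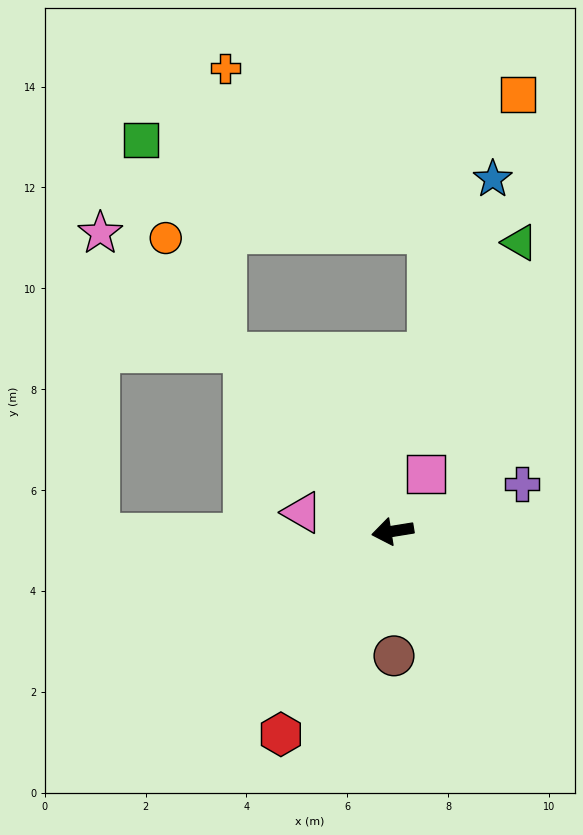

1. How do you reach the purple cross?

turn right 169°, forward 2.7 m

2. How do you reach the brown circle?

turn left 81°, forward 2.5 m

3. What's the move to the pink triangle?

turn right 21°, forward 1.8 m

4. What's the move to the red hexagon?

turn left 52°, forward 4.6 m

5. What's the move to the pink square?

turn right 130°, forward 1.3 m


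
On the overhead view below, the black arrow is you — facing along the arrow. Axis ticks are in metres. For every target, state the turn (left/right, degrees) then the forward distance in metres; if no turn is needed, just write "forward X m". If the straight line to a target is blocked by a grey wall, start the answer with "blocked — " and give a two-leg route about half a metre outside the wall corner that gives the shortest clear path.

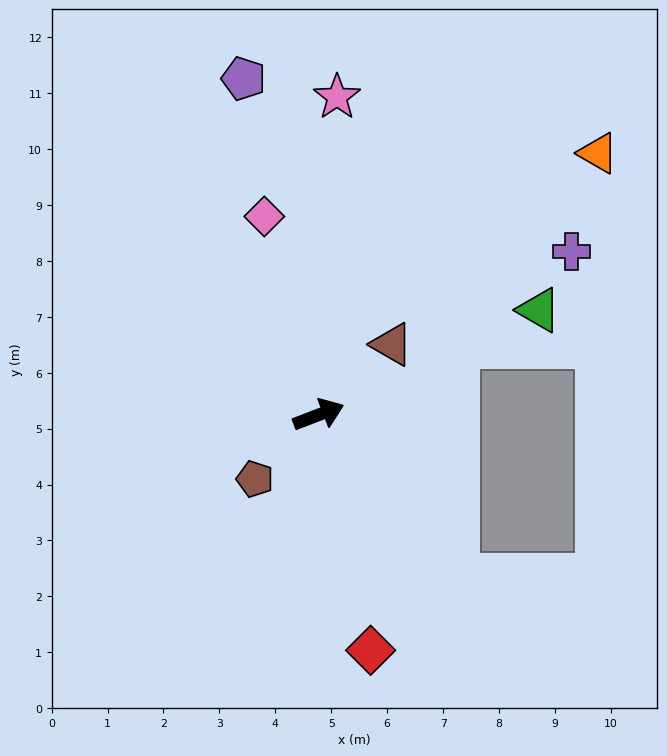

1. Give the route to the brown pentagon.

turn right 156°, forward 1.6 m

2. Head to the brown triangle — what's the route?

turn left 23°, forward 1.8 m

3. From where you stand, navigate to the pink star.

turn left 66°, forward 5.7 m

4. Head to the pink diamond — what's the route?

turn left 84°, forward 3.7 m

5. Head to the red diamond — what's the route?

turn right 99°, forward 4.3 m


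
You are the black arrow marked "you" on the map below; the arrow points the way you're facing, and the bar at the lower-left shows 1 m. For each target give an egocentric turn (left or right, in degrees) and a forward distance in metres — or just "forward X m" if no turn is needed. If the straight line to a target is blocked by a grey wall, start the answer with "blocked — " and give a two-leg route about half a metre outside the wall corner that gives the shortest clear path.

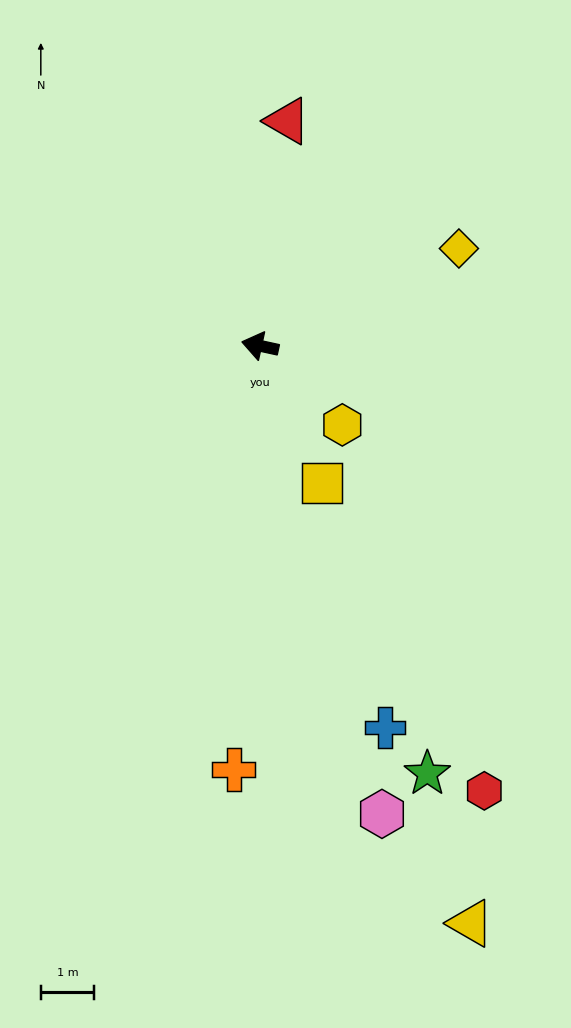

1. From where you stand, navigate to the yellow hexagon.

turn left 148°, forward 2.2 m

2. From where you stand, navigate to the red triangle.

turn right 85°, forward 4.3 m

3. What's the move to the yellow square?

turn left 127°, forward 2.8 m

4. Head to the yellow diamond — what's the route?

turn right 142°, forward 4.2 m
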